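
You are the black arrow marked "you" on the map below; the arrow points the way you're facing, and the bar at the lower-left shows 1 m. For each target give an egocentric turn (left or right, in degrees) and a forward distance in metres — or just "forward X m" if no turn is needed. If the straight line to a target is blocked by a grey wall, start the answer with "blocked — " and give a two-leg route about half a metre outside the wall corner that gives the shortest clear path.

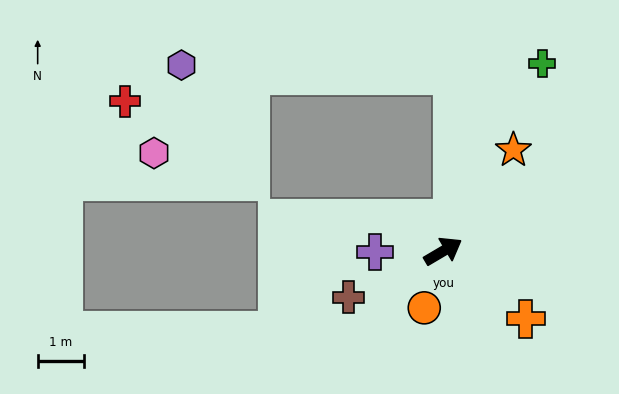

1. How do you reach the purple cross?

turn left 150°, forward 1.5 m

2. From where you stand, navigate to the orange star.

turn left 25°, forward 2.6 m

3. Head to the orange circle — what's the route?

turn right 139°, forward 1.3 m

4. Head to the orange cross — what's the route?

turn right 70°, forward 2.3 m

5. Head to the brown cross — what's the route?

turn left 175°, forward 2.2 m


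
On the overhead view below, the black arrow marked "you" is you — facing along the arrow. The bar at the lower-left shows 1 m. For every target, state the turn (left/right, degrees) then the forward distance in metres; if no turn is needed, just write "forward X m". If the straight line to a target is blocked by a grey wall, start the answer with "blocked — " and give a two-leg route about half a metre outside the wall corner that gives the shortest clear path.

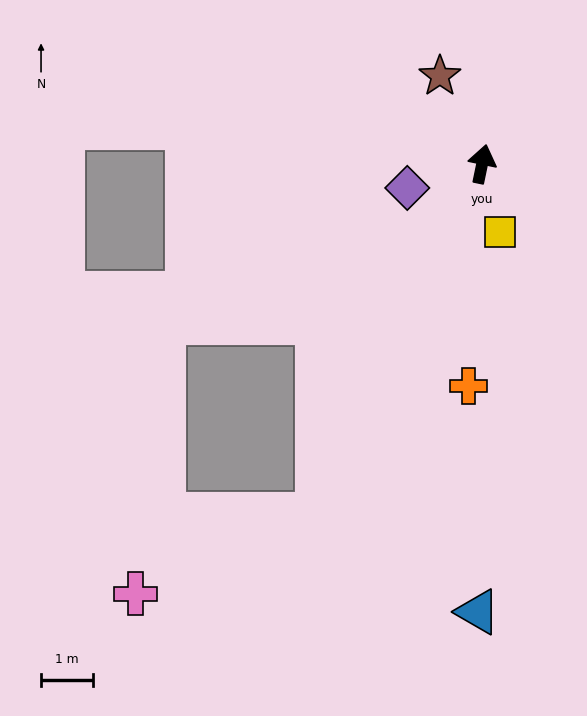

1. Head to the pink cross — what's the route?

blocked — turn left 166°, forward 7.4 m, then turn right 40°, forward 3.8 m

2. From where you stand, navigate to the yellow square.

turn right 154°, forward 1.4 m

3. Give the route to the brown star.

turn left 37°, forward 1.9 m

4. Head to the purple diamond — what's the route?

turn left 120°, forward 1.5 m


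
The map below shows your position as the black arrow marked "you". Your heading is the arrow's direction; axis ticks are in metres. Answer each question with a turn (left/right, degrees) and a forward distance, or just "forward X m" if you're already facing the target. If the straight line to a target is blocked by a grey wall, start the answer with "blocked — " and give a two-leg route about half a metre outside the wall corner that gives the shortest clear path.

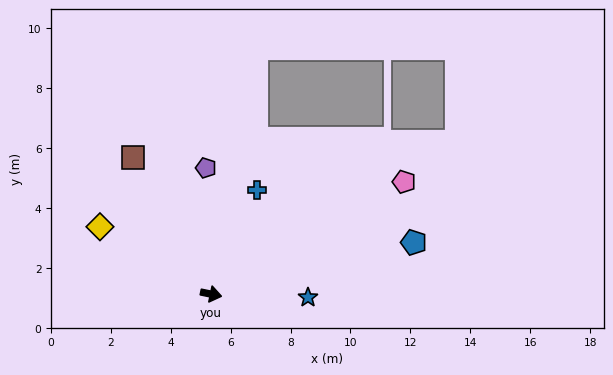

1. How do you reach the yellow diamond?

turn left 160°, forward 4.3 m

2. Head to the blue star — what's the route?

turn left 10°, forward 3.2 m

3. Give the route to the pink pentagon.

turn left 42°, forward 7.5 m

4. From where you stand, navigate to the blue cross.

turn left 78°, forward 3.8 m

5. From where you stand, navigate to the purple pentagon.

turn left 104°, forward 4.2 m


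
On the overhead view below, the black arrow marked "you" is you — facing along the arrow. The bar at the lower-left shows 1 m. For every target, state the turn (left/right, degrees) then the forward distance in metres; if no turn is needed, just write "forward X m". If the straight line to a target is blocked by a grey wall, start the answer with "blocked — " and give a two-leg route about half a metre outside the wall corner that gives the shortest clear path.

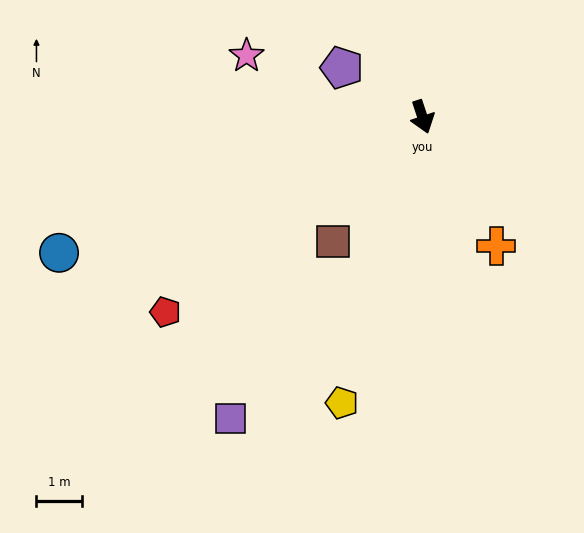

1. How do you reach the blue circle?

turn right 88°, forward 8.6 m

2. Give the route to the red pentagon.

turn right 71°, forward 7.1 m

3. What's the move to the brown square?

turn right 54°, forward 3.4 m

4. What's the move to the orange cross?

turn left 11°, forward 3.3 m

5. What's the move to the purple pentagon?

turn right 140°, forward 2.1 m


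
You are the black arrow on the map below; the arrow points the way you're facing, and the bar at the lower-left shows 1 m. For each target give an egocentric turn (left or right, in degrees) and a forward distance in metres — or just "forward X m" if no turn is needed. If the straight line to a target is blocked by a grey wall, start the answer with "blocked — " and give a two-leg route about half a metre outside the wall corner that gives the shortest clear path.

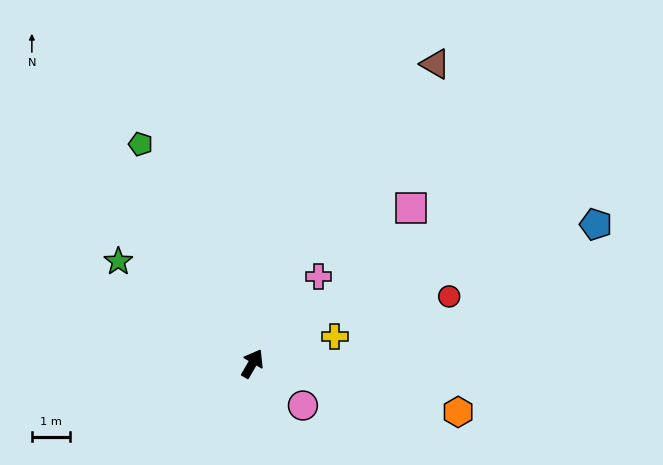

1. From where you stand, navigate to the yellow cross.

turn right 42°, forward 2.3 m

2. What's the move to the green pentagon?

turn left 57°, forward 6.5 m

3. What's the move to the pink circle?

turn right 99°, forward 1.7 m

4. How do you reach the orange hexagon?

turn right 73°, forward 5.6 m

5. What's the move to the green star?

turn left 83°, forward 4.4 m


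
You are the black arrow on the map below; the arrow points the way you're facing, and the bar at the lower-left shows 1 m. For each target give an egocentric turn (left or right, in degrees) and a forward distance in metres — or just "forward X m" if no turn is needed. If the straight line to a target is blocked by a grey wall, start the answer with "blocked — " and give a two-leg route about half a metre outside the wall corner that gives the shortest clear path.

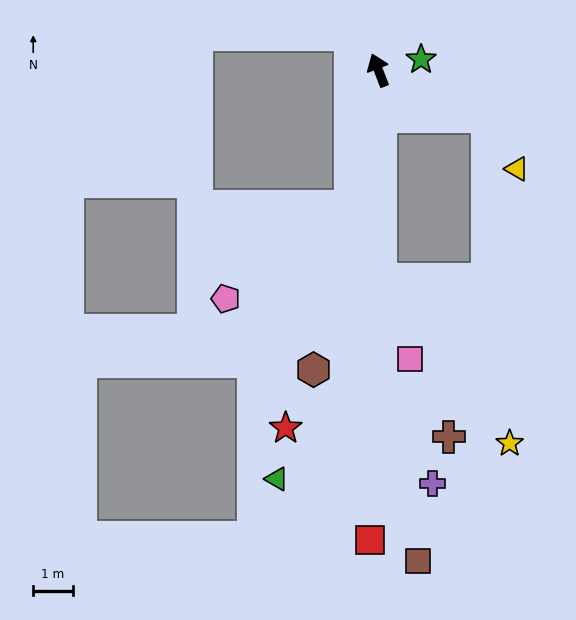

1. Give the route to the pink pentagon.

blocked — turn left 147°, forward 3.5 m, then turn right 42°, forward 3.9 m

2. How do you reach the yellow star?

blocked — turn left 160°, forward 5.3 m, then turn left 37°, forward 5.3 m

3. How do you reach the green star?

turn right 97°, forward 1.1 m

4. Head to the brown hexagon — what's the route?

turn left 147°, forward 7.8 m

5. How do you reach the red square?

turn left 158°, forward 11.9 m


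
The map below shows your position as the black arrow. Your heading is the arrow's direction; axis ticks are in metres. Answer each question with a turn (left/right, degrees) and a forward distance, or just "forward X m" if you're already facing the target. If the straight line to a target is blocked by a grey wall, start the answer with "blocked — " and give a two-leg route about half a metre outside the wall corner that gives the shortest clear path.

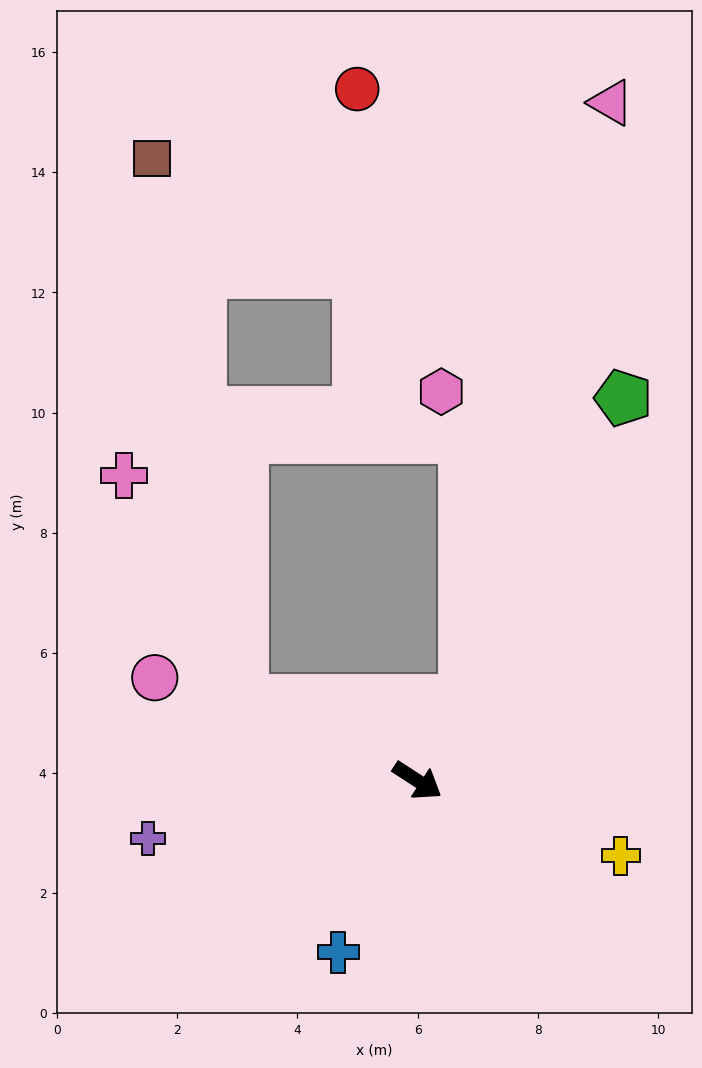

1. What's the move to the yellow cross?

turn left 13°, forward 3.6 m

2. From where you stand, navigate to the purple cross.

turn right 135°, forward 4.6 m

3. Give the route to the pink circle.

turn right 168°, forward 4.7 m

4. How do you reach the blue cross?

turn right 82°, forward 3.1 m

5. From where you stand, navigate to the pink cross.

blocked — turn right 172°, forward 3.2 m, then turn right 37°, forward 4.2 m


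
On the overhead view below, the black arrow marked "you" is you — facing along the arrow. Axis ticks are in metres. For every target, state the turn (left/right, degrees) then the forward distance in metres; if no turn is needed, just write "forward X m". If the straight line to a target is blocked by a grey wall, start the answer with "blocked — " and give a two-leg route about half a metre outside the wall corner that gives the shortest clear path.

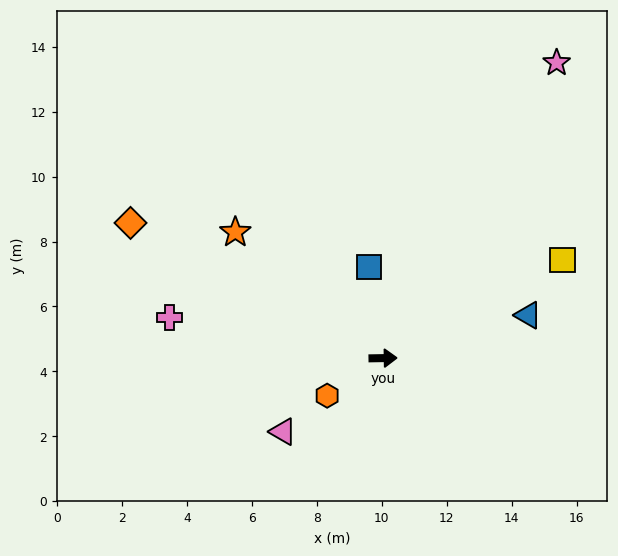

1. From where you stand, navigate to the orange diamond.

turn left 151°, forward 8.8 m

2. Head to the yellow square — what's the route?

turn left 28°, forward 6.3 m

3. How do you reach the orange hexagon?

turn right 147°, forward 2.1 m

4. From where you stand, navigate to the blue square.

turn left 98°, forward 2.8 m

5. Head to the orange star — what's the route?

turn left 139°, forward 6.0 m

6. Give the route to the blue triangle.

turn left 16°, forward 4.7 m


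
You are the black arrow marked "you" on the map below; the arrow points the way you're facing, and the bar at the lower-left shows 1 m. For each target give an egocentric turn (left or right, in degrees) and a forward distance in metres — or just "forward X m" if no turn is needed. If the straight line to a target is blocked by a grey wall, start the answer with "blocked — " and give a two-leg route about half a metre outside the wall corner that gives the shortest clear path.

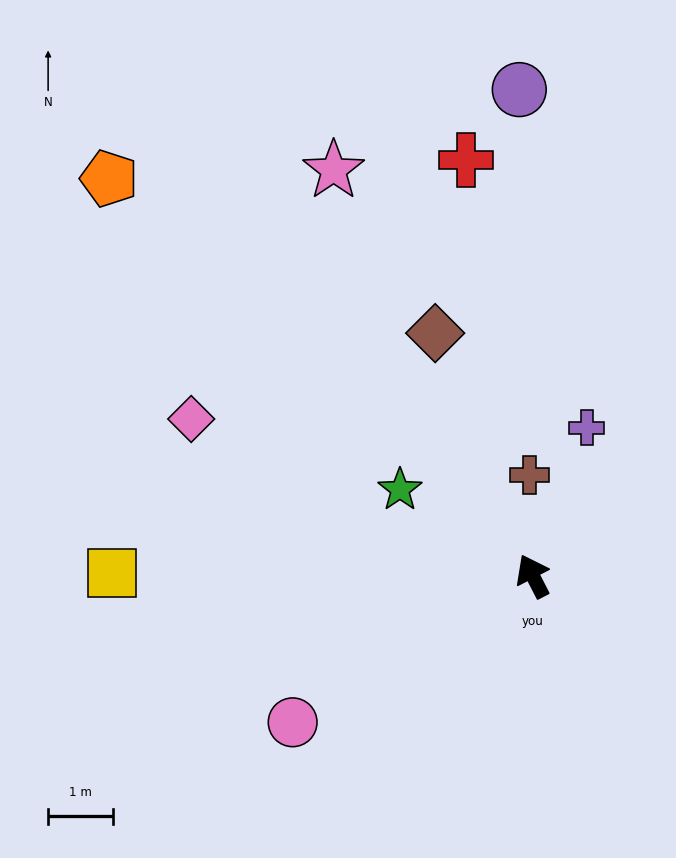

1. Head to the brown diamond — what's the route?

turn right 5°, forward 4.1 m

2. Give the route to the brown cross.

turn right 25°, forward 1.6 m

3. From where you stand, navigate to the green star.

turn left 30°, forward 2.5 m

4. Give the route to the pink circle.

turn left 94°, forward 4.4 m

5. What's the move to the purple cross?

turn right 47°, forward 2.4 m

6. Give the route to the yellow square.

turn left 62°, forward 6.5 m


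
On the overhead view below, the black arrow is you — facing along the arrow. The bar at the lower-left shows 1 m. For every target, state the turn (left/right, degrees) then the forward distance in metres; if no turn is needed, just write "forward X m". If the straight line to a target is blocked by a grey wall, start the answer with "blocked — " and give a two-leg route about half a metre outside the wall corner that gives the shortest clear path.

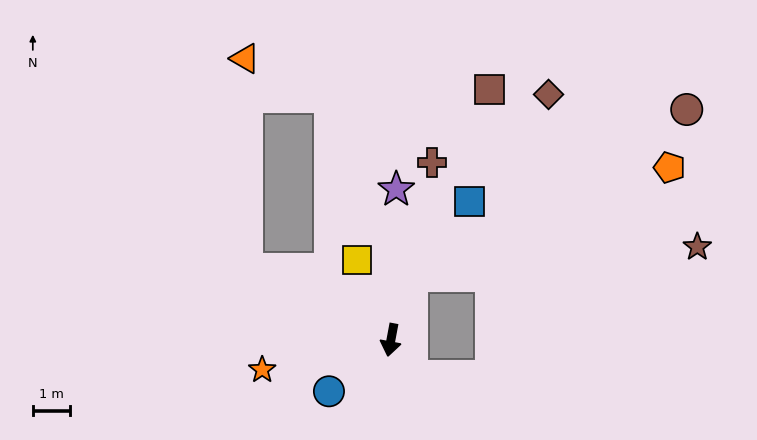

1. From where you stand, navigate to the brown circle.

blocked — turn left 173°, forward 1.8 m, then turn right 41°, forward 8.6 m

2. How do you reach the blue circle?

turn right 40°, forward 2.1 m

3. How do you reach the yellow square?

turn right 147°, forward 2.3 m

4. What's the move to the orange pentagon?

blocked — turn left 173°, forward 1.8 m, then turn right 50°, forward 7.4 m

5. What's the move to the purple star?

turn right 171°, forward 4.0 m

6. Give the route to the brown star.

blocked — turn left 173°, forward 1.8 m, then turn right 67°, forward 7.6 m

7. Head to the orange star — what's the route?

turn right 66°, forward 3.5 m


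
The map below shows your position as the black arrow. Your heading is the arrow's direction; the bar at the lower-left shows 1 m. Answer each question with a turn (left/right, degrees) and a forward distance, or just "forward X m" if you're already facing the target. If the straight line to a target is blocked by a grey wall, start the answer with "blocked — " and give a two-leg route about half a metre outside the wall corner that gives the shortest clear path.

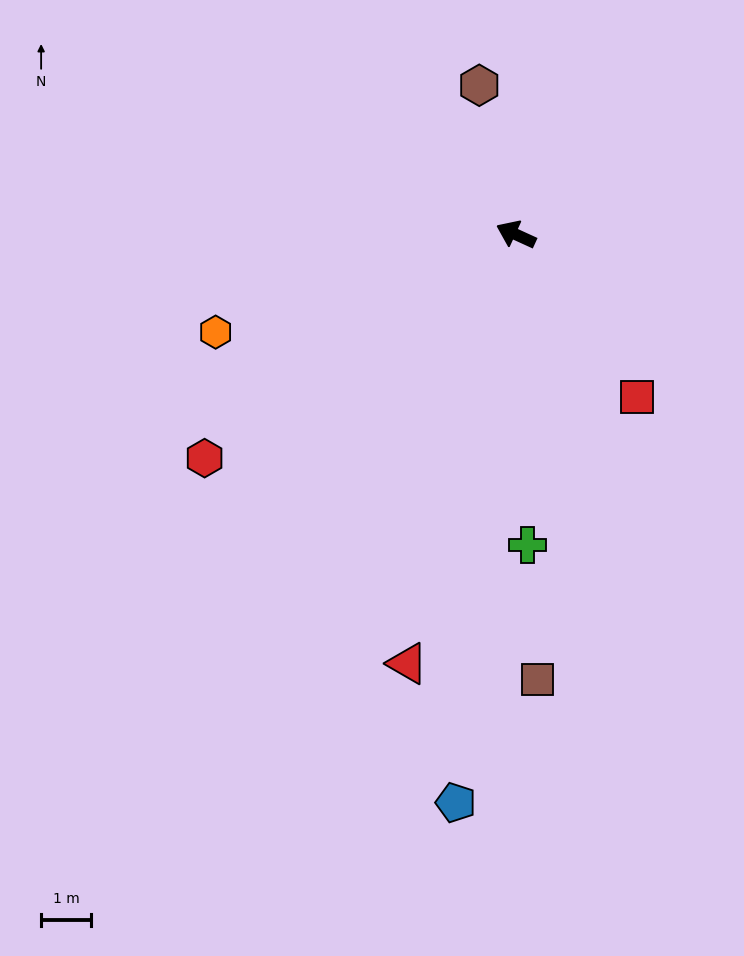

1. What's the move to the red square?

turn left 151°, forward 4.0 m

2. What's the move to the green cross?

turn left 117°, forward 6.2 m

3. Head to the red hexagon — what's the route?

turn left 60°, forward 7.7 m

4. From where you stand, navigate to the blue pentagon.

turn left 109°, forward 11.4 m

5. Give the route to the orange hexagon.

turn left 43°, forward 6.3 m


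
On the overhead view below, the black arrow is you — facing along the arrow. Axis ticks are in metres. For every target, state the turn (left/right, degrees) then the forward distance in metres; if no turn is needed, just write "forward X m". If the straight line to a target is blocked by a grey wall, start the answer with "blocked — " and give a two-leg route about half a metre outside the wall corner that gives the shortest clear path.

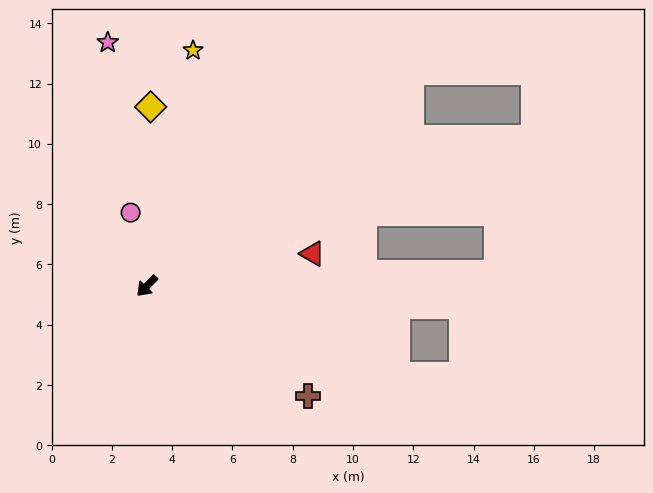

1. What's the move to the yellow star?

turn right 147°, forward 8.0 m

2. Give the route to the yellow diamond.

turn right 137°, forward 5.9 m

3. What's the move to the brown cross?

turn left 100°, forward 6.5 m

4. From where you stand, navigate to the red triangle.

turn left 145°, forward 5.6 m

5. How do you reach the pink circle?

turn right 123°, forward 2.5 m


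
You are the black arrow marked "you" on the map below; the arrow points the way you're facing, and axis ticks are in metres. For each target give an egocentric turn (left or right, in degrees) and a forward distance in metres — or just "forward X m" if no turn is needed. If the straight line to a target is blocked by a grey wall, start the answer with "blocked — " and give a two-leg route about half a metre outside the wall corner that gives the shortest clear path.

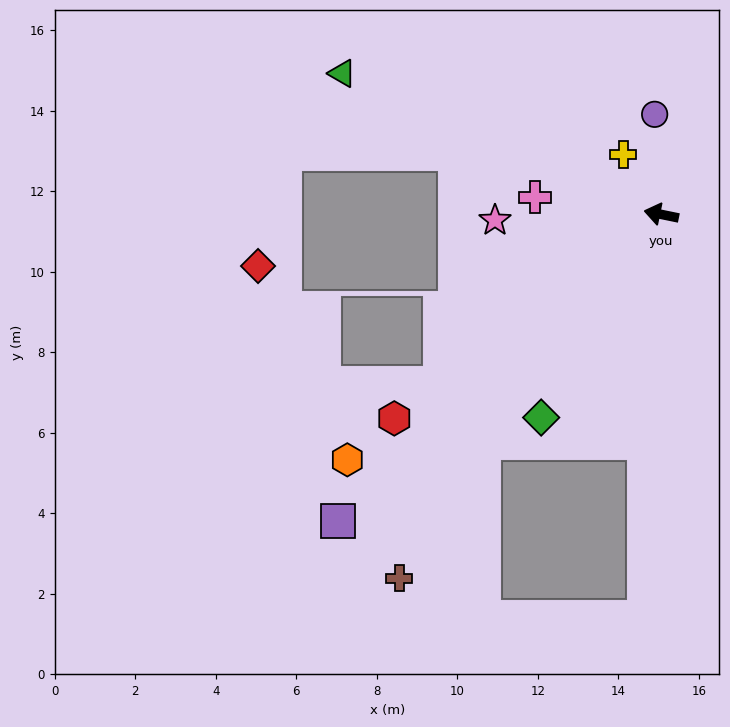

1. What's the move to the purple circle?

turn right 75°, forward 2.5 m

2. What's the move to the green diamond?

turn left 71°, forward 5.9 m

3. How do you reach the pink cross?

turn left 4°, forward 3.2 m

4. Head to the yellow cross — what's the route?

turn right 46°, forward 1.8 m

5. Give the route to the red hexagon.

turn left 49°, forward 8.3 m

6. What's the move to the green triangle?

turn right 12°, forward 8.7 m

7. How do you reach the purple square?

turn left 55°, forward 11.1 m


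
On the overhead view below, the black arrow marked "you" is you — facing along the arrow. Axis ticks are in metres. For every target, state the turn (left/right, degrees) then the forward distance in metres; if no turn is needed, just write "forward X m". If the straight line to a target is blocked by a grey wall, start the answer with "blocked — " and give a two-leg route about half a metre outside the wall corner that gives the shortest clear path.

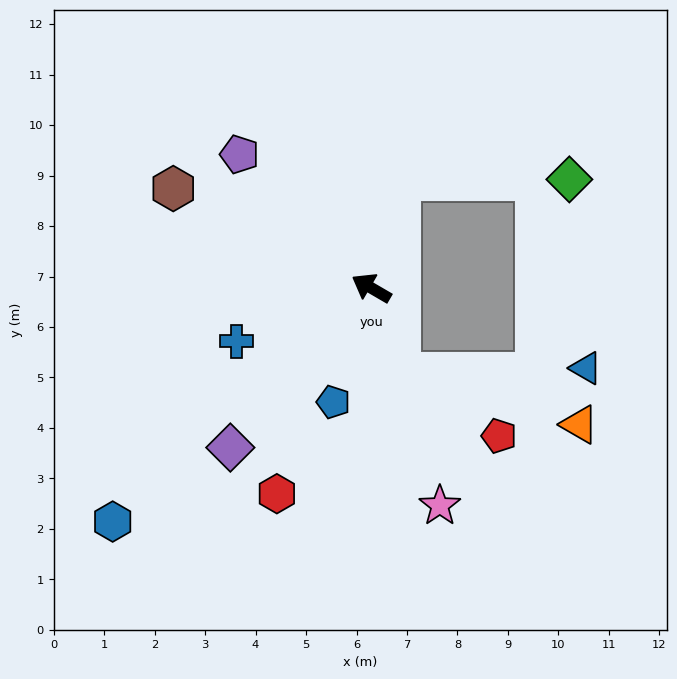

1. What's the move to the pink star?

turn left 138°, forward 4.5 m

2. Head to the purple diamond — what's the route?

turn left 79°, forward 4.2 m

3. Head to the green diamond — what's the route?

blocked — turn right 74°, forward 2.2 m, then turn right 76°, forward 3.4 m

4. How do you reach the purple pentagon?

turn right 15°, forward 3.7 m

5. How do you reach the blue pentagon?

turn left 102°, forward 2.4 m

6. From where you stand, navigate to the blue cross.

turn left 52°, forward 2.9 m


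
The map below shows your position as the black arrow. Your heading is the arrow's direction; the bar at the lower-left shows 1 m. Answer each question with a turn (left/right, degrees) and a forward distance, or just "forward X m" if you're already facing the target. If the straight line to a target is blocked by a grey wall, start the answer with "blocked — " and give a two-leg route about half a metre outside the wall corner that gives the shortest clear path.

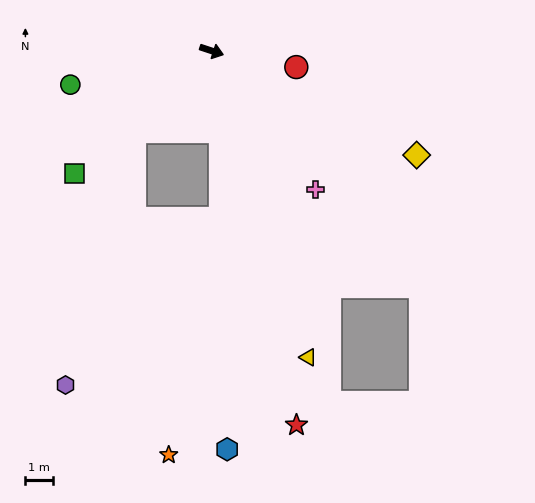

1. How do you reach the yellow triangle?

turn right 54°, forward 11.8 m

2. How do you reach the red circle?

turn left 7°, forward 3.2 m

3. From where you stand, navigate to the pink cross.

turn right 35°, forward 6.4 m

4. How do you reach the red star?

turn right 59°, forward 14.1 m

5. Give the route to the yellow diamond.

turn right 9°, forward 8.5 m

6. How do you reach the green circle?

turn right 148°, forward 5.4 m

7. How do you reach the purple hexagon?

blocked — turn right 115°, forward 4.1 m, then turn left 28°, forward 9.7 m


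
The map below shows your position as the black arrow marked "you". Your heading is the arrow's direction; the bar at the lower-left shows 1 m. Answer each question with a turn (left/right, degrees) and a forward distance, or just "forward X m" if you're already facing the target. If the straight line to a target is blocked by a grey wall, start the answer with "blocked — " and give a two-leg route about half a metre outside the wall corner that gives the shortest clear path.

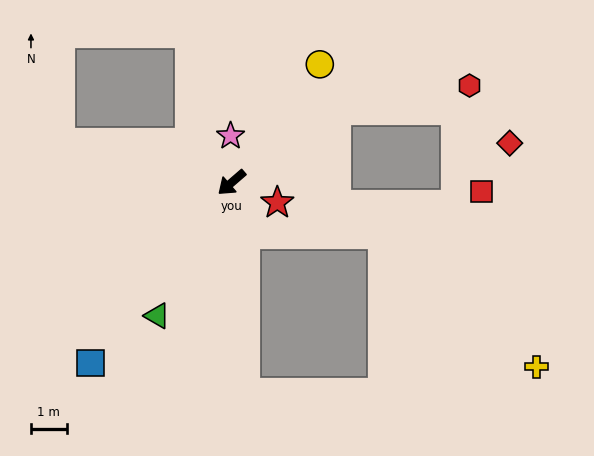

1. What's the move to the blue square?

turn left 11°, forward 6.4 m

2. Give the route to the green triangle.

turn left 20°, forward 4.3 m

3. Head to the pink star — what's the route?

turn right 130°, forward 1.3 m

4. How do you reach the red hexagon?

blocked — turn left 174°, forward 3.6 m, then turn right 25°, forward 3.8 m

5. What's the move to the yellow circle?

turn right 168°, forward 4.1 m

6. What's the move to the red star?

turn left 115°, forward 1.4 m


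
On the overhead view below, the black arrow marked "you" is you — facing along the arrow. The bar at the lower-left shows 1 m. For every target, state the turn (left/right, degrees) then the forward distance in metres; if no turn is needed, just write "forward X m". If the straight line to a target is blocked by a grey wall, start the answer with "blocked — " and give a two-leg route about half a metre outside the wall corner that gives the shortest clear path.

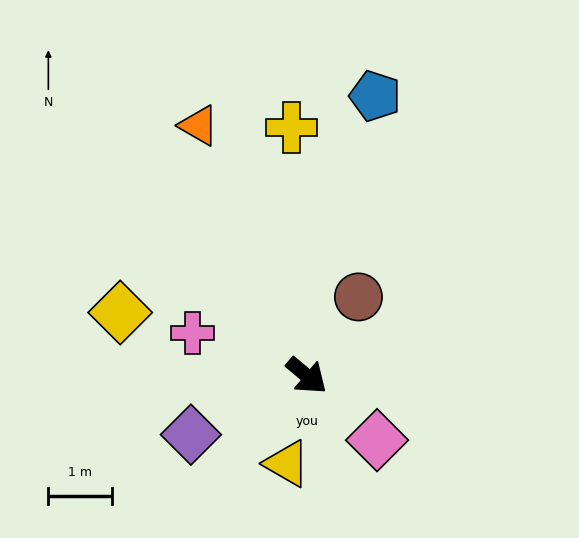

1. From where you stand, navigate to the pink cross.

turn right 161°, forward 1.9 m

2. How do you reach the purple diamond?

turn right 113°, forward 2.0 m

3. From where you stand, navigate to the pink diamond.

turn right 2°, forward 1.5 m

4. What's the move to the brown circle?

turn left 97°, forward 1.5 m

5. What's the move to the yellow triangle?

turn right 63°, forward 1.4 m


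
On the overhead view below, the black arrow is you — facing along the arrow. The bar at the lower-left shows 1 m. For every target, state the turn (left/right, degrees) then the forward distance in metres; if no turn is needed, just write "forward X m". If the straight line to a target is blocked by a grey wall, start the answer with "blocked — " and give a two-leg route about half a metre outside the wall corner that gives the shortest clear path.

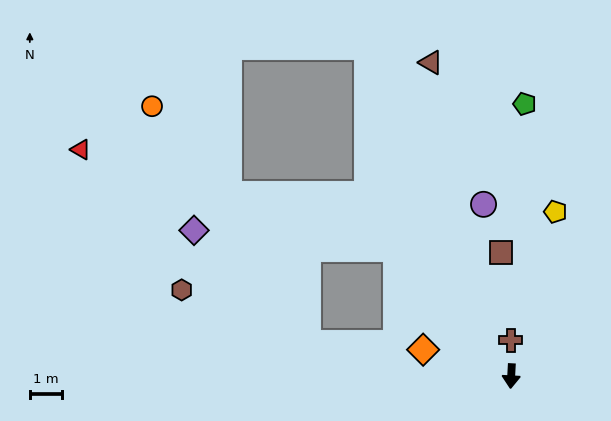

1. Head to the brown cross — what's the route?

turn right 176°, forward 1.1 m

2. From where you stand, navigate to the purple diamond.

blocked — turn right 135°, forward 5.4 m, then turn left 43°, forward 6.3 m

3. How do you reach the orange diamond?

turn right 104°, forward 2.9 m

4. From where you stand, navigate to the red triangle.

blocked — turn right 135°, forward 5.4 m, then turn left 31°, forward 10.3 m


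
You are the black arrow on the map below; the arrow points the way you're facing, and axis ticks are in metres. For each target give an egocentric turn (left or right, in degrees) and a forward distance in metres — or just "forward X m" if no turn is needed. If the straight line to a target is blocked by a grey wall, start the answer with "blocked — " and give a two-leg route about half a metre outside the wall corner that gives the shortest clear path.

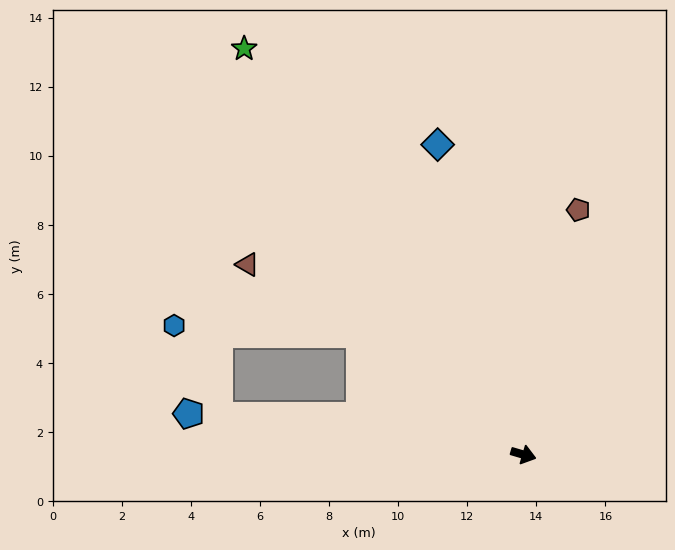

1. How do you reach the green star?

turn left 141°, forward 14.3 m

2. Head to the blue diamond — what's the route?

turn left 122°, forward 9.3 m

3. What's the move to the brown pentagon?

turn left 94°, forward 7.3 m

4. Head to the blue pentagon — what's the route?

turn right 171°, forward 9.8 m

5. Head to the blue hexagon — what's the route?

blocked — turn left 160°, forward 5.9 m, then turn left 34°, forward 5.4 m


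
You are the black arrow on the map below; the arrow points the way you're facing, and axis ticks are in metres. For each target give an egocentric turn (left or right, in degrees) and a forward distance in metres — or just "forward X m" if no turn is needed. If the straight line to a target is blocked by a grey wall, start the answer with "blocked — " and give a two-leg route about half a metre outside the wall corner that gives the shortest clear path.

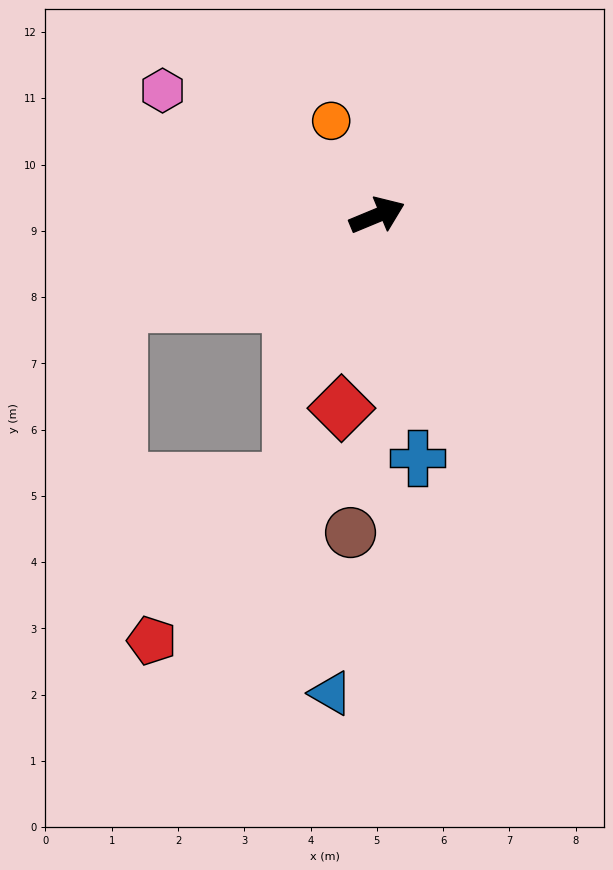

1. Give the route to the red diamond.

turn right 123°, forward 3.0 m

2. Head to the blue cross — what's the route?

turn right 103°, forward 3.7 m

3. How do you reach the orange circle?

turn left 93°, forward 1.6 m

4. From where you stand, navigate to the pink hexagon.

turn left 127°, forward 3.7 m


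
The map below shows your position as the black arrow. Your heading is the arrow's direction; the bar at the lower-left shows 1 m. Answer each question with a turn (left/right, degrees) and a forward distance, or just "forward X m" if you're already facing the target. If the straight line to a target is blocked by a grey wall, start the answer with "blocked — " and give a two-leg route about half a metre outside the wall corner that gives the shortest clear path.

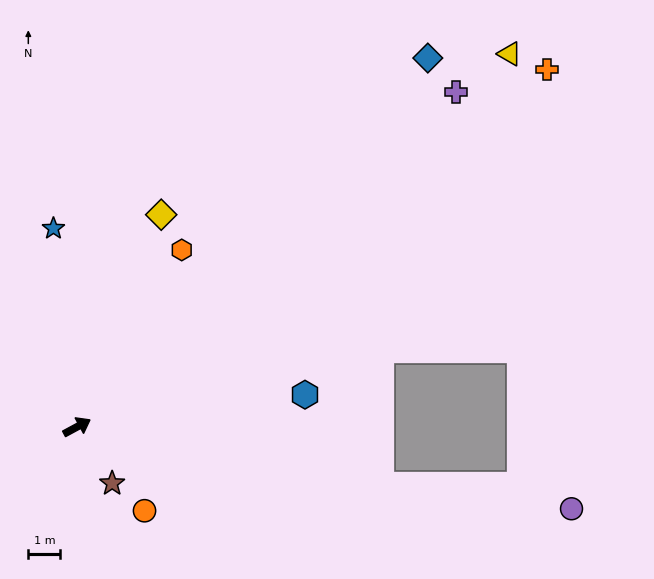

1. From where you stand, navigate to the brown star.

turn right 86°, forward 2.1 m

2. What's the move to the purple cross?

turn left 13°, forward 15.7 m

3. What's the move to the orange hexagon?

turn left 31°, forward 6.4 m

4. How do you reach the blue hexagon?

turn right 20°, forward 7.2 m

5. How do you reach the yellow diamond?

turn left 40°, forward 7.1 m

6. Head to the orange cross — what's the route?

turn left 9°, forward 18.4 m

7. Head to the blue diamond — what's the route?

turn left 18°, forward 15.8 m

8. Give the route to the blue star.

turn left 68°, forward 6.2 m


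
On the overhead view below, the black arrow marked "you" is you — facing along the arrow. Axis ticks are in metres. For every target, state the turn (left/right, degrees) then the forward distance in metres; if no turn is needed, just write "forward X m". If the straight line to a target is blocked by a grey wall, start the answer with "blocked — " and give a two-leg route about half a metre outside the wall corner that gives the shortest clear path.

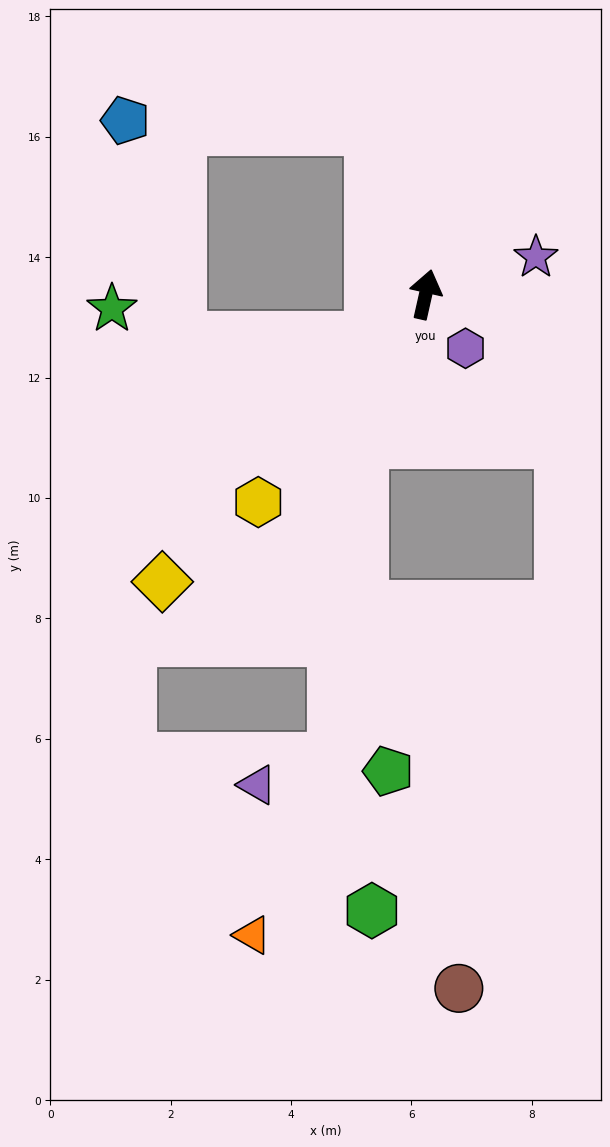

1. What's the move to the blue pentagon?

blocked — turn left 31°, forward 2.9 m, then turn left 69°, forward 4.1 m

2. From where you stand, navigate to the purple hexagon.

turn right 131°, forward 1.1 m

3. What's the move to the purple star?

turn right 59°, forward 1.9 m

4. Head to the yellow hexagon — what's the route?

turn left 154°, forward 4.4 m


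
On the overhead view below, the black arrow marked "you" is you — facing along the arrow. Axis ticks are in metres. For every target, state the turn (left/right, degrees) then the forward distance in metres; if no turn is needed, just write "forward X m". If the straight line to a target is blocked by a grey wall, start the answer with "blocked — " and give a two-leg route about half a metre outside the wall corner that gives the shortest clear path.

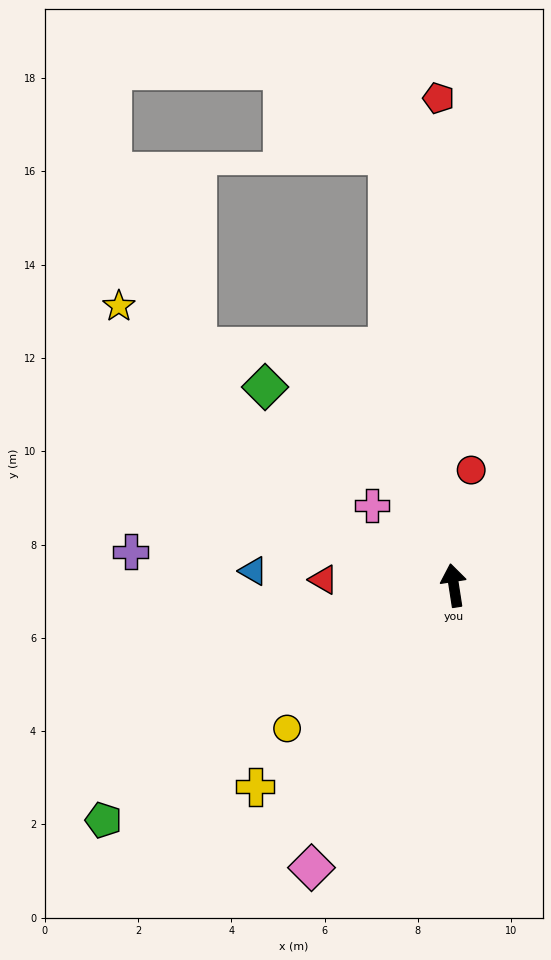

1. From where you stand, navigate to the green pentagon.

turn left 115°, forward 9.0 m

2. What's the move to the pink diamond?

turn left 144°, forward 6.8 m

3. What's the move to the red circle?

turn right 17°, forward 2.5 m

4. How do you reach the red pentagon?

turn right 7°, forward 10.4 m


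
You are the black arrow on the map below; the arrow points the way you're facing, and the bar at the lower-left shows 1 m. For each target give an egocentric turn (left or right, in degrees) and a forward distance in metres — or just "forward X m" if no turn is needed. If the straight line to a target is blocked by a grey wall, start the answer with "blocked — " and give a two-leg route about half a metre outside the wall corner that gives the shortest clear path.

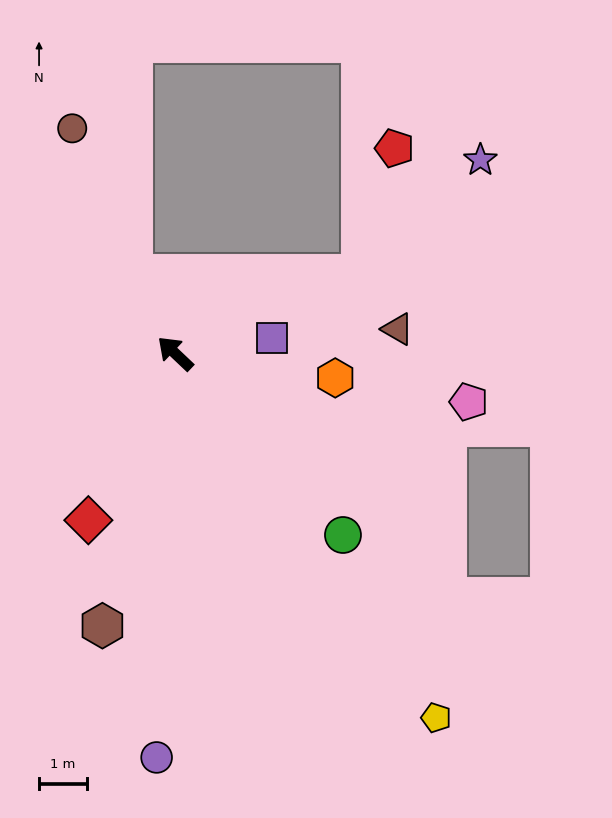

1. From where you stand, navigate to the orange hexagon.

turn right 145°, forward 3.4 m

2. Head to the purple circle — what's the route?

turn left 131°, forward 8.5 m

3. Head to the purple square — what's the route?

turn right 128°, forward 2.1 m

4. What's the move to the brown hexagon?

turn left 118°, forward 5.9 m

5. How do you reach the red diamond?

turn left 106°, forward 4.0 m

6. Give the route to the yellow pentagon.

turn left 169°, forward 9.4 m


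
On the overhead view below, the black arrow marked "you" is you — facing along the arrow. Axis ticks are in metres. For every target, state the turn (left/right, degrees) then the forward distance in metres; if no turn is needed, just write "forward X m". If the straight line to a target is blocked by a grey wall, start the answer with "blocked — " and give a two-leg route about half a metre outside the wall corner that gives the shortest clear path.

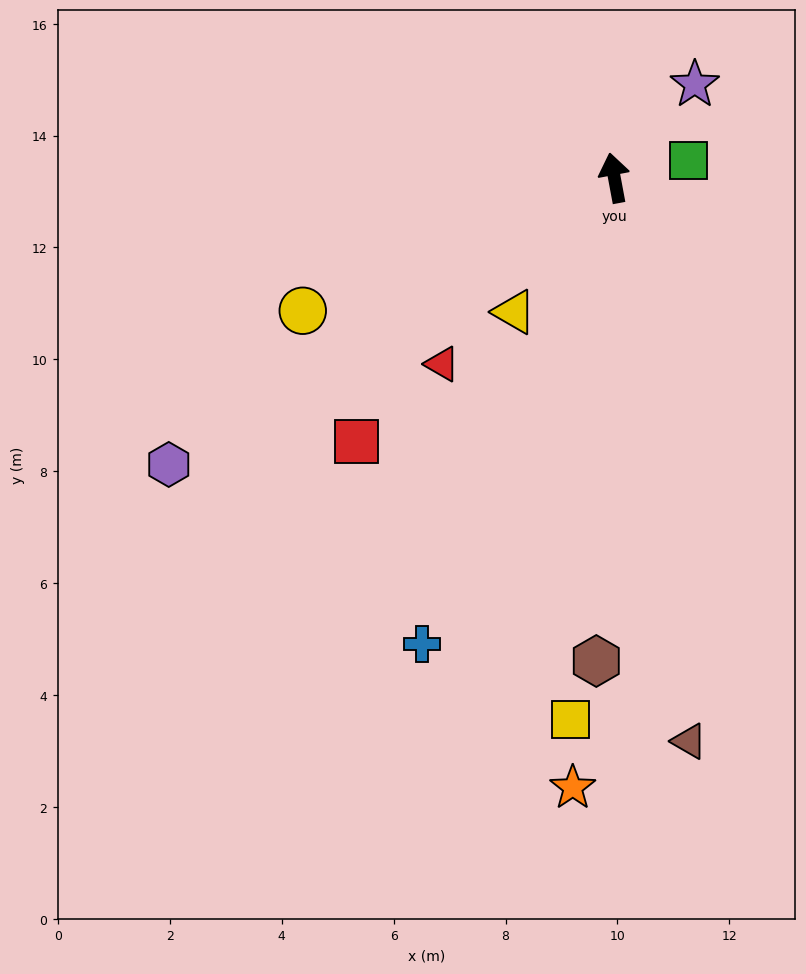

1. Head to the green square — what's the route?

turn right 87°, forward 1.4 m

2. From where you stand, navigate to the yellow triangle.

turn left 133°, forward 3.0 m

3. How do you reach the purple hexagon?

turn left 112°, forward 9.5 m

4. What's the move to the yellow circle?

turn left 103°, forward 6.1 m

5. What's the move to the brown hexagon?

turn left 167°, forward 8.6 m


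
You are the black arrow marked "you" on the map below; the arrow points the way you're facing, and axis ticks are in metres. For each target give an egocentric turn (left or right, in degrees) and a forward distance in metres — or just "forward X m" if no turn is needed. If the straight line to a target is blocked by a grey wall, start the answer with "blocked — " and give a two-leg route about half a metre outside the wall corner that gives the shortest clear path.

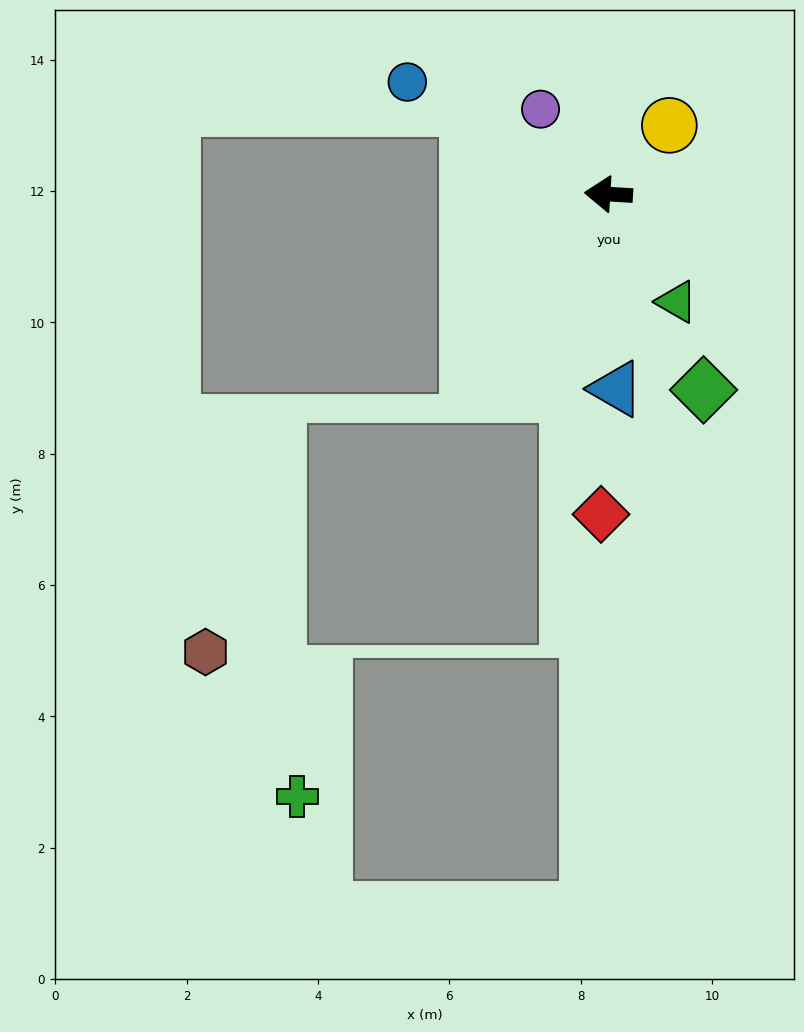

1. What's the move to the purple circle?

turn right 48°, forward 1.7 m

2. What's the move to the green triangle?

turn left 126°, forward 1.9 m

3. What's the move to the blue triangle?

turn left 96°, forward 3.0 m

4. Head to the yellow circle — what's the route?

turn right 128°, forward 1.4 m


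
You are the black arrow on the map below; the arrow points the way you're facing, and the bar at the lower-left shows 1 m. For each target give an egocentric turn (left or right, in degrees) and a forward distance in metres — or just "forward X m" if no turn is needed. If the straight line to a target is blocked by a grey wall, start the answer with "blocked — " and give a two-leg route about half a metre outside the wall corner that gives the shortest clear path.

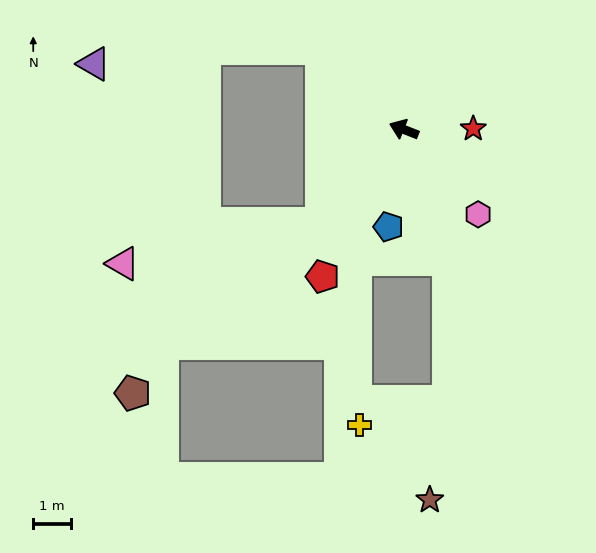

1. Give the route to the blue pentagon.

turn left 102°, forward 2.6 m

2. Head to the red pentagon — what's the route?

turn left 83°, forward 4.5 m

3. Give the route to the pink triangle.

blocked — turn left 70°, forward 3.3 m, then turn right 37°, forward 5.4 m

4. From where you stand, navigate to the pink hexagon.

turn left 153°, forward 3.0 m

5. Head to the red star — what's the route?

turn right 158°, forward 1.8 m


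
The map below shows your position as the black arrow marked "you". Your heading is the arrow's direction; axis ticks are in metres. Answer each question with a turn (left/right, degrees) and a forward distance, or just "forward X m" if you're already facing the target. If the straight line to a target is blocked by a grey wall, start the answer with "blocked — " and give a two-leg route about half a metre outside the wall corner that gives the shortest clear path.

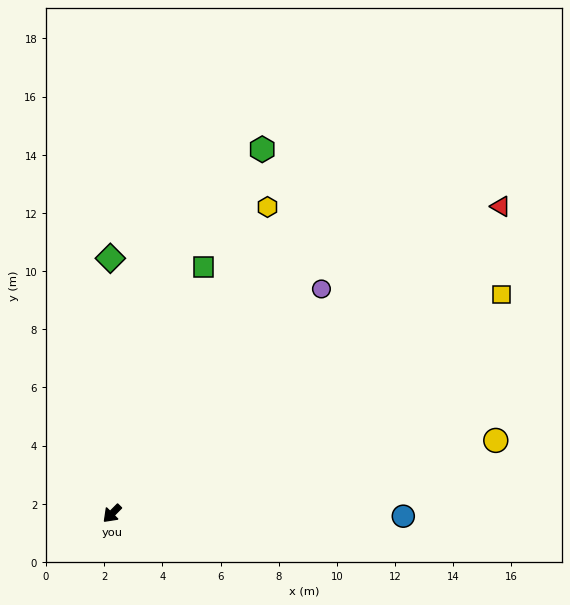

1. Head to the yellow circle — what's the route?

turn left 146°, forward 13.4 m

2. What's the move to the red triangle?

turn left 173°, forward 17.0 m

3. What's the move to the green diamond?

turn right 135°, forward 8.8 m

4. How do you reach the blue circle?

turn left 134°, forward 10.0 m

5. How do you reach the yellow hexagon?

turn right 162°, forward 11.8 m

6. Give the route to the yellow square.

turn left 164°, forward 15.4 m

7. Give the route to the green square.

turn right 156°, forward 9.0 m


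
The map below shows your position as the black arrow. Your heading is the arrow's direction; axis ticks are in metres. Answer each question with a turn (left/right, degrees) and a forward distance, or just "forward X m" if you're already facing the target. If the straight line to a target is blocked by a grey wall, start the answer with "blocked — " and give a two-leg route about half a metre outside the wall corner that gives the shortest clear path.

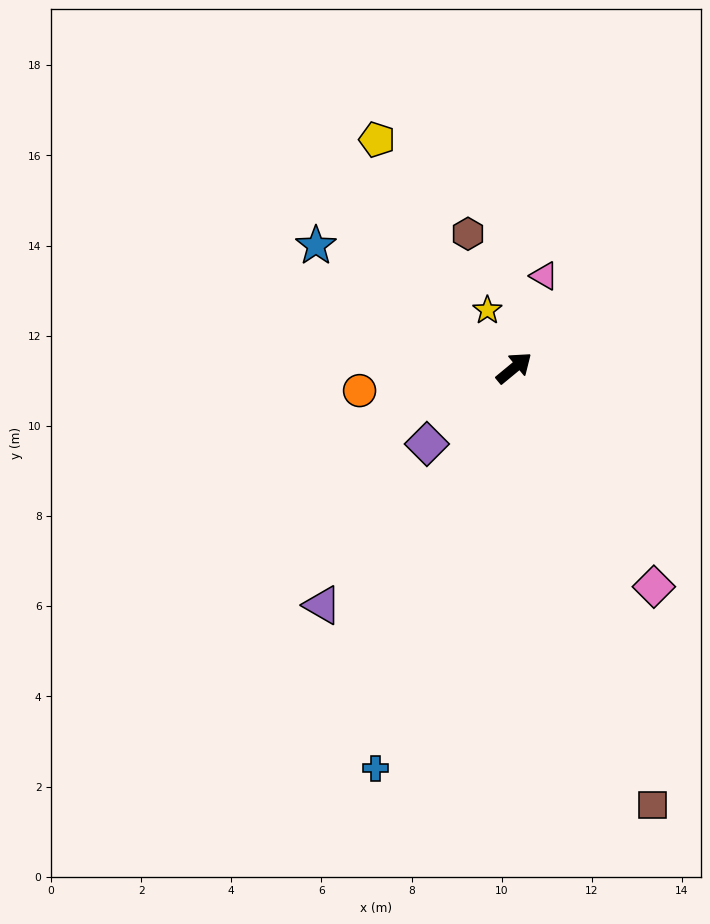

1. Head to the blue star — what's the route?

turn left 109°, forward 5.2 m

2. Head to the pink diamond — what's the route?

turn right 97°, forward 5.8 m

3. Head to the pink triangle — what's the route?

turn left 32°, forward 2.1 m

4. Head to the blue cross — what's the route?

turn right 149°, forward 9.4 m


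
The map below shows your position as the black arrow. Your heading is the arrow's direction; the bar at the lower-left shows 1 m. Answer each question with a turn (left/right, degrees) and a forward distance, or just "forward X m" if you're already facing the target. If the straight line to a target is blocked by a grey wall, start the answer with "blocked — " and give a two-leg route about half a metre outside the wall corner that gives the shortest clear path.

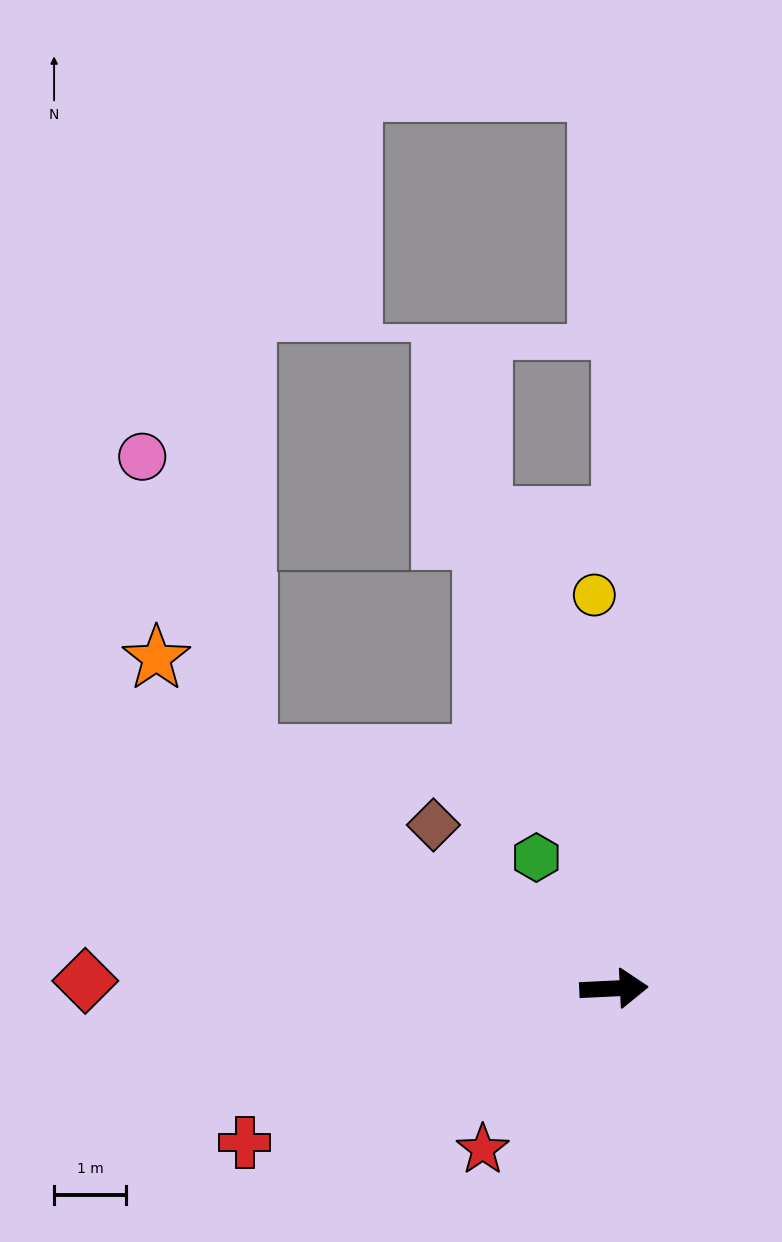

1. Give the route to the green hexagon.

turn left 118°, forward 2.1 m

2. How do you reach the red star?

turn right 132°, forward 2.9 m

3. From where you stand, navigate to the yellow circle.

turn left 90°, forward 5.5 m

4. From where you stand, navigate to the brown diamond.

turn left 135°, forward 3.4 m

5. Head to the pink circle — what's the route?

blocked — turn left 145°, forward 6.1 m, then turn right 39°, forward 4.4 m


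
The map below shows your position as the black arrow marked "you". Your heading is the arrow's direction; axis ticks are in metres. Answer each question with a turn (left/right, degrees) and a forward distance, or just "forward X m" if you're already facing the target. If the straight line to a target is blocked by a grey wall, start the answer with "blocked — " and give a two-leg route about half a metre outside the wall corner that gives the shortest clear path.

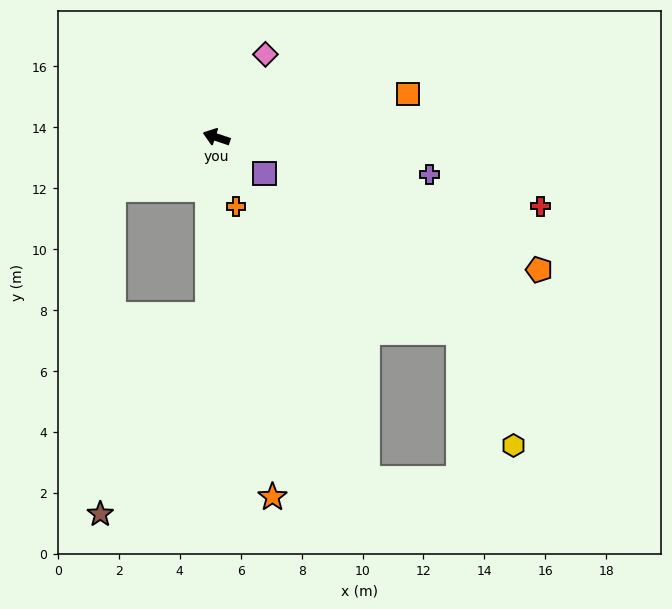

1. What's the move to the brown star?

blocked — turn left 106°, forward 5.8 m, then turn right 26°, forward 7.4 m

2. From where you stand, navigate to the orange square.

turn right 149°, forward 6.5 m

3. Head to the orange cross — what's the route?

turn left 124°, forward 2.4 m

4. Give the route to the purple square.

turn left 162°, forward 2.0 m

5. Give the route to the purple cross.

turn right 171°, forward 7.1 m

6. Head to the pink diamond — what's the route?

turn right 102°, forward 3.2 m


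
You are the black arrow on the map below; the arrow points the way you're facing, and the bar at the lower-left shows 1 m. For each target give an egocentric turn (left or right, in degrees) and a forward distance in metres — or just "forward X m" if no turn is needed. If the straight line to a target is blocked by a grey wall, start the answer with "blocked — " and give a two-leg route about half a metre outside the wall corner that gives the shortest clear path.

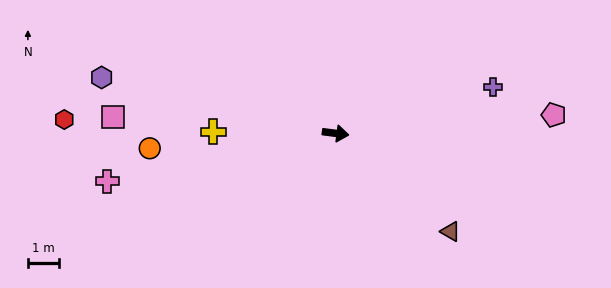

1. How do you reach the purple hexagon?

turn left 174°, forward 7.8 m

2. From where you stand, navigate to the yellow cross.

turn right 173°, forward 4.0 m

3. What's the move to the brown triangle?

turn right 33°, forward 4.9 m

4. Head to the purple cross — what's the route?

turn left 24°, forward 5.3 m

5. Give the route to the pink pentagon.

turn left 12°, forward 7.1 m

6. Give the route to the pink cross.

turn right 161°, forward 7.6 m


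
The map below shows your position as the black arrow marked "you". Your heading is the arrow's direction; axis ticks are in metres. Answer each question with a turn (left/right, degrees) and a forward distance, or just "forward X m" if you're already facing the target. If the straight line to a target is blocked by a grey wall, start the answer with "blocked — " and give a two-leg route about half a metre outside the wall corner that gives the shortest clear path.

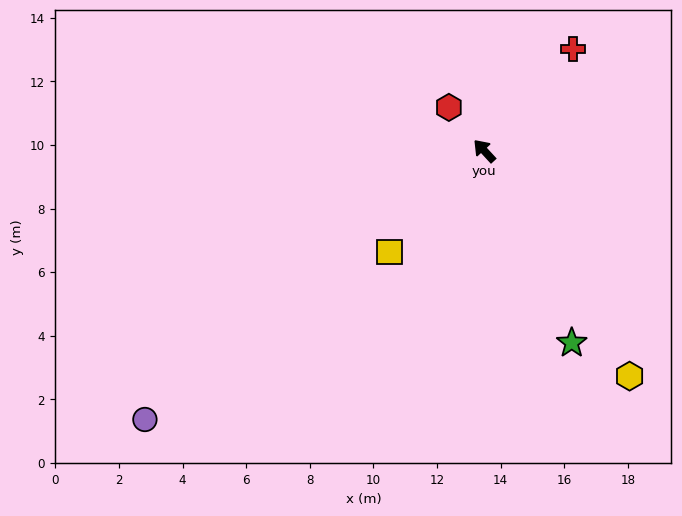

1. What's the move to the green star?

turn left 162°, forward 6.6 m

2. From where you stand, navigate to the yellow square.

turn left 94°, forward 4.4 m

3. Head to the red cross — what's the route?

turn right 84°, forward 4.3 m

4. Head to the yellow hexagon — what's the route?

turn left 170°, forward 8.4 m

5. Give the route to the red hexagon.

turn right 3°, forward 1.8 m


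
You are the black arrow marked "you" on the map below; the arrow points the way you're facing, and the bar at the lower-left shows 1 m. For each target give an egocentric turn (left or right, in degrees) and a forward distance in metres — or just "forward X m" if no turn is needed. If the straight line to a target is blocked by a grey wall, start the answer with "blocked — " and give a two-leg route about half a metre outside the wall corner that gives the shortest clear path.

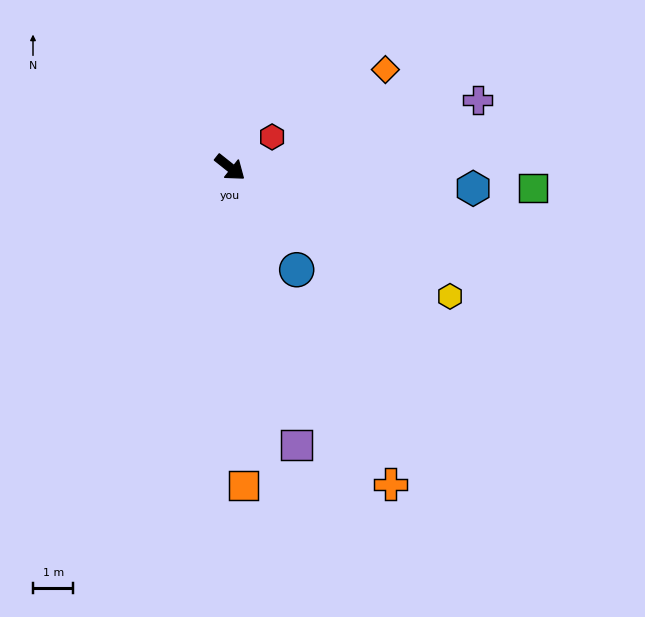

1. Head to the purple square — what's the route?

turn right 38°, forward 7.1 m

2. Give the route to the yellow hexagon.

turn left 8°, forward 6.3 m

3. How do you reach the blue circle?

turn right 18°, forward 3.0 m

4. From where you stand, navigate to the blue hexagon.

turn left 34°, forward 6.1 m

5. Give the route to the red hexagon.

turn left 74°, forward 1.3 m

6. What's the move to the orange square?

turn right 49°, forward 7.9 m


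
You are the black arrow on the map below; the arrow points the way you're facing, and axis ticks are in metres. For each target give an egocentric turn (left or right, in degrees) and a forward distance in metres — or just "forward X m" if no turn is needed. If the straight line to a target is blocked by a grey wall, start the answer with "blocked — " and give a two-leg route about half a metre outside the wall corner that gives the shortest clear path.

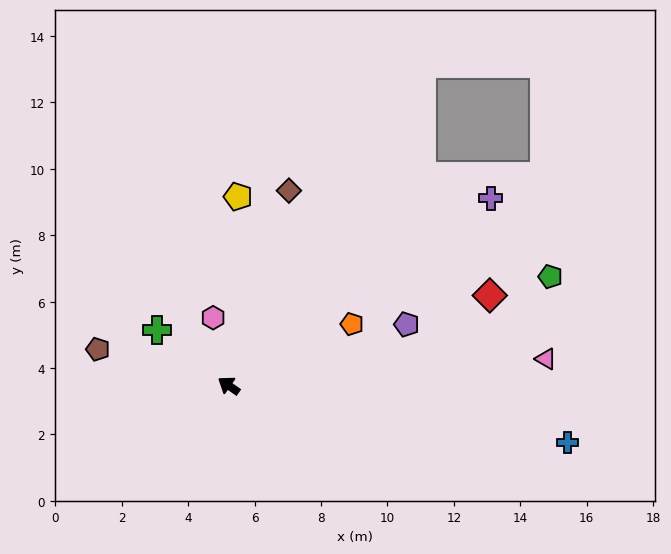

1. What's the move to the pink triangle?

turn right 140°, forward 9.6 m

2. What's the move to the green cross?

turn right 3°, forward 2.7 m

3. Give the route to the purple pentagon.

turn right 126°, forward 5.7 m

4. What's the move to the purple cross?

turn right 110°, forward 9.7 m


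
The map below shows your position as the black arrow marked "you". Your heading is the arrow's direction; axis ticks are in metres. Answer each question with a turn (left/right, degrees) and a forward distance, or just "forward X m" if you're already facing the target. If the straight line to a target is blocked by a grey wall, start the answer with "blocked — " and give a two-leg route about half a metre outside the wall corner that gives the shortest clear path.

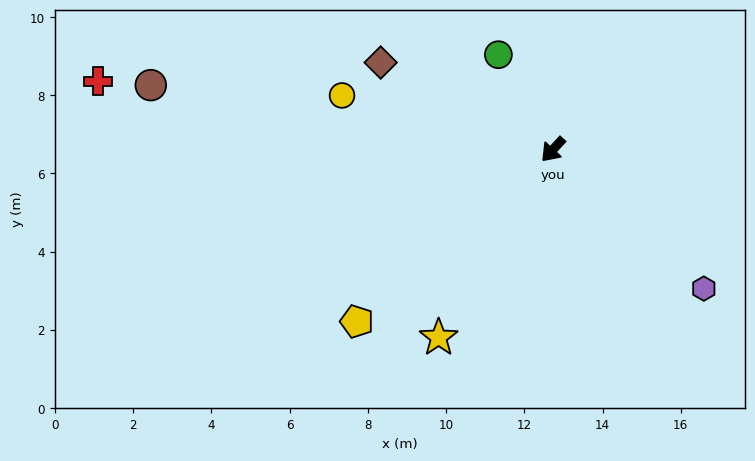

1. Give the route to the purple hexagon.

turn left 90°, forward 5.2 m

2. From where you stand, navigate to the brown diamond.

turn right 74°, forward 4.9 m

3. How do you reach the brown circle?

turn right 56°, forward 10.4 m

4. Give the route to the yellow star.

turn left 11°, forward 5.6 m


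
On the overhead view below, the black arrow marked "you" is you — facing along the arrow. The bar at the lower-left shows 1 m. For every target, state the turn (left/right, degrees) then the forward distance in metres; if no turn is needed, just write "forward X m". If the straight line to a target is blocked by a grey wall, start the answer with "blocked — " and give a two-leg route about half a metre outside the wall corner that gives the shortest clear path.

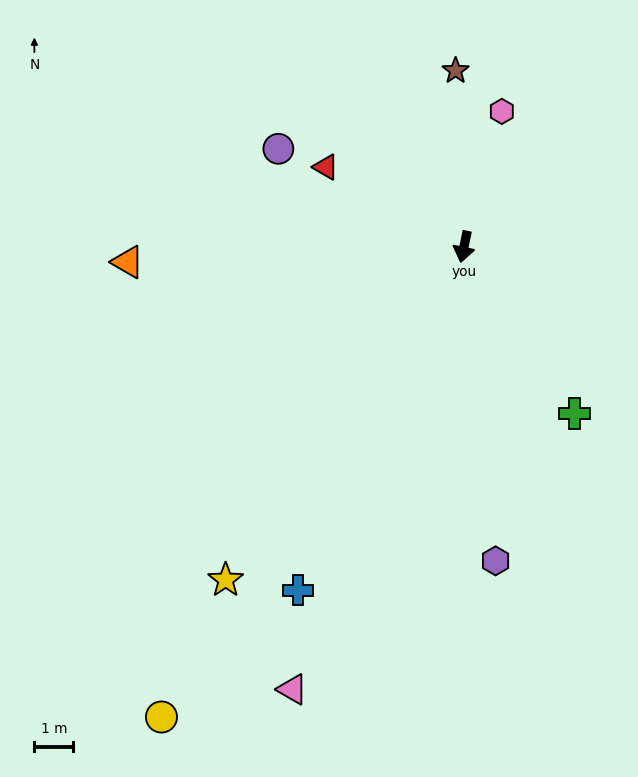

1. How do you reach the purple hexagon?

turn left 17°, forward 8.1 m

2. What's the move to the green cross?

turn left 45°, forward 5.1 m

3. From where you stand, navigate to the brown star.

turn right 166°, forward 4.5 m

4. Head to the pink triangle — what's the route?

turn right 10°, forward 12.2 m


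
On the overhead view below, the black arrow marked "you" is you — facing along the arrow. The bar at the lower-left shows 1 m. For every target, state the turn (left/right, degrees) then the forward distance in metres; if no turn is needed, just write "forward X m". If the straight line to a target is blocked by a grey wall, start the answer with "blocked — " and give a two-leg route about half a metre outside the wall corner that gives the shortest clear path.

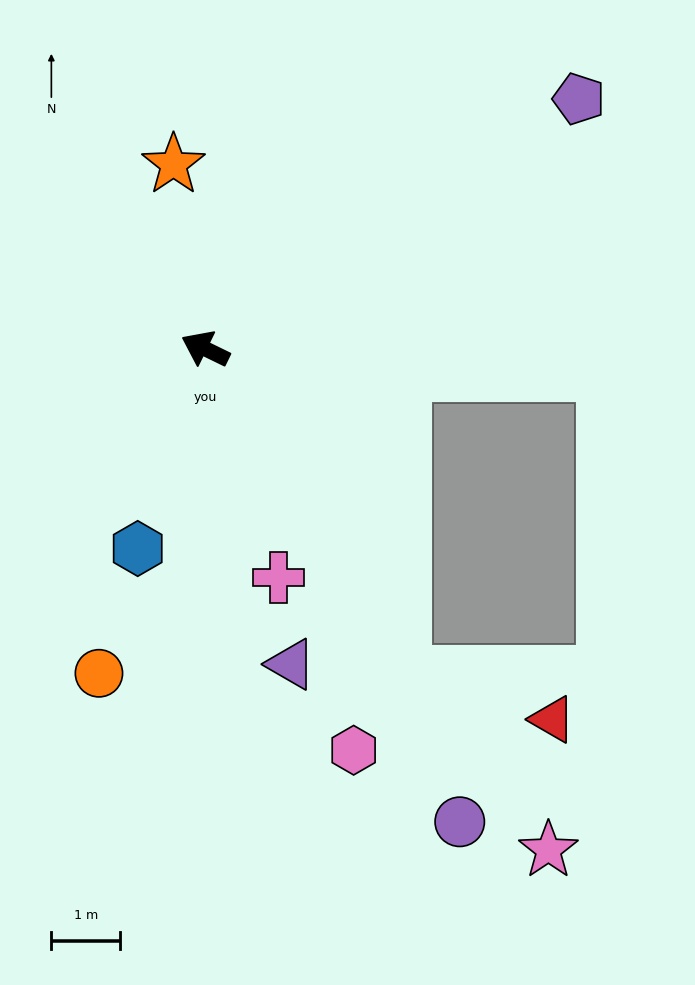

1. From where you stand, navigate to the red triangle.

blocked — turn left 147°, forward 5.5 m, then turn left 43°, forward 2.3 m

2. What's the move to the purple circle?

turn left 144°, forward 7.8 m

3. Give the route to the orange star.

turn right 54°, forward 2.7 m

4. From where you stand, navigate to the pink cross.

turn left 134°, forward 3.5 m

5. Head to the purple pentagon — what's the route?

turn right 120°, forward 6.5 m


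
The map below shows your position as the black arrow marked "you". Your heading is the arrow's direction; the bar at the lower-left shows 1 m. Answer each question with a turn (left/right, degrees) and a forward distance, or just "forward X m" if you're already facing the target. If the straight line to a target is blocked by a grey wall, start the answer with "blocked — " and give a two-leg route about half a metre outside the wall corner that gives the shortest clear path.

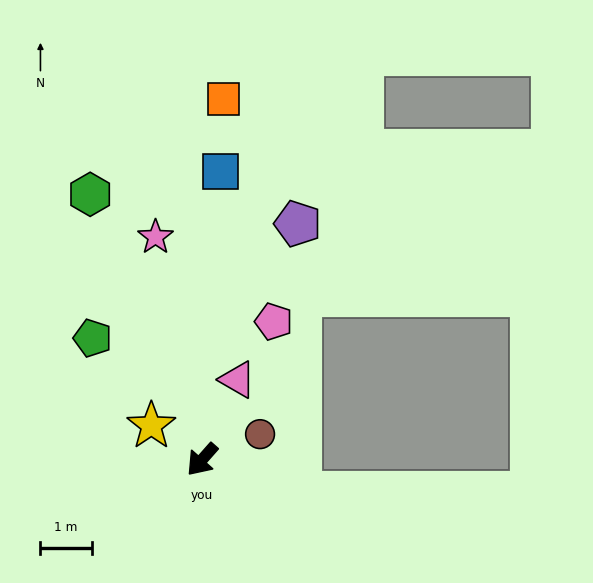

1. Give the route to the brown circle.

turn left 155°, forward 1.2 m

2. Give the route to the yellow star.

turn right 82°, forward 1.2 m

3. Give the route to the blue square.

turn right 142°, forward 5.6 m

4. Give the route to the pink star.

turn right 127°, forward 4.4 m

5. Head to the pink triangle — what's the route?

turn right 162°, forward 1.7 m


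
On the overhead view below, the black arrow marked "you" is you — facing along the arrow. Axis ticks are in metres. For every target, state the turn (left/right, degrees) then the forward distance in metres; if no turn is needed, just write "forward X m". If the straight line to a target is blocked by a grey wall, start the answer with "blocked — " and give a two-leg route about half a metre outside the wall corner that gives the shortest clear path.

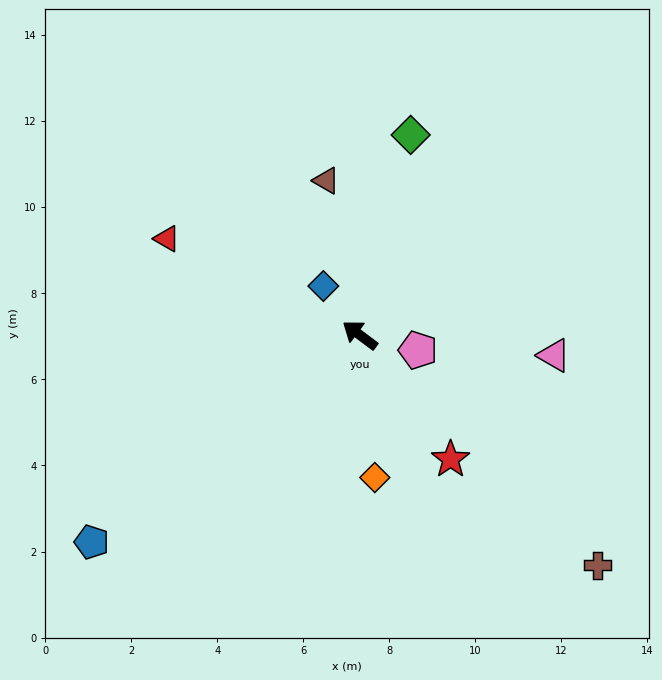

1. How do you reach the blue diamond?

turn right 17°, forward 1.4 m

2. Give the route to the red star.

turn left 163°, forward 3.6 m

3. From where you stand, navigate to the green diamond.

turn right 67°, forward 4.8 m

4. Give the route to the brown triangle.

turn right 41°, forward 3.7 m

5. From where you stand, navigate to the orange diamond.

turn left 133°, forward 3.3 m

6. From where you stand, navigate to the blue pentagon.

turn left 74°, forward 7.9 m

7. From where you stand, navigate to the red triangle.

turn left 10°, forward 5.0 m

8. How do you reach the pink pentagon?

turn right 158°, forward 1.4 m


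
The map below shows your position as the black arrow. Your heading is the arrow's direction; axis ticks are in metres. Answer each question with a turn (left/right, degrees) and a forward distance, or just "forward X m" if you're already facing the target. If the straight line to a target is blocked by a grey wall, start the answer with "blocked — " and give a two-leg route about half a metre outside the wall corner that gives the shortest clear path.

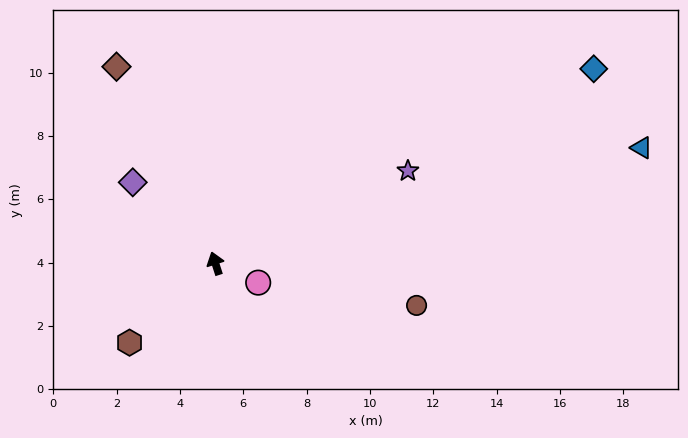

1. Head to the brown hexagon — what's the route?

turn left 115°, forward 3.7 m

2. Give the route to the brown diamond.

turn left 9°, forward 7.0 m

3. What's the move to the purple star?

turn right 82°, forward 6.7 m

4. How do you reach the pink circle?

turn right 132°, forward 1.5 m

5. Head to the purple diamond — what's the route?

turn left 28°, forward 3.7 m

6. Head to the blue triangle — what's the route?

turn right 93°, forward 13.9 m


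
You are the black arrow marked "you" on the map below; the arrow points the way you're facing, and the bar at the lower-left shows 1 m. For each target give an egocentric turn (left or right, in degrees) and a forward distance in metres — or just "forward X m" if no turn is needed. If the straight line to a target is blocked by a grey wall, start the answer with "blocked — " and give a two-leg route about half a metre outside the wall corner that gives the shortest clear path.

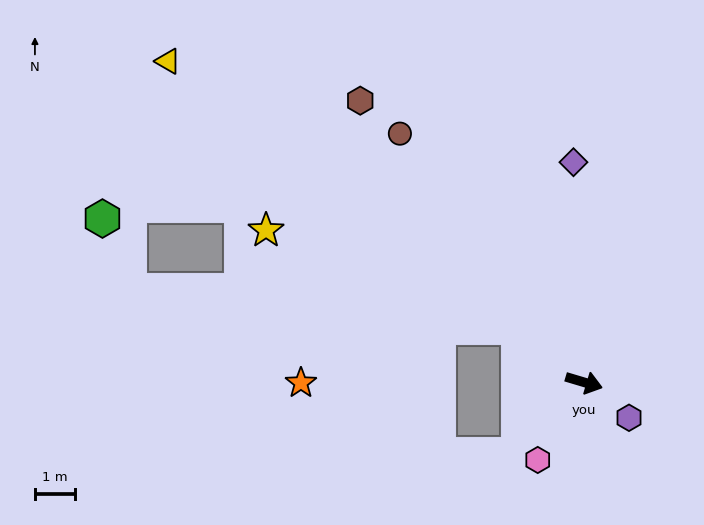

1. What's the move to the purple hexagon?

turn right 22°, forward 1.4 m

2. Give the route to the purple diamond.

turn left 109°, forward 5.4 m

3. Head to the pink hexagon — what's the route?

turn right 104°, forward 2.2 m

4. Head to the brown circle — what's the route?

turn left 143°, forward 7.6 m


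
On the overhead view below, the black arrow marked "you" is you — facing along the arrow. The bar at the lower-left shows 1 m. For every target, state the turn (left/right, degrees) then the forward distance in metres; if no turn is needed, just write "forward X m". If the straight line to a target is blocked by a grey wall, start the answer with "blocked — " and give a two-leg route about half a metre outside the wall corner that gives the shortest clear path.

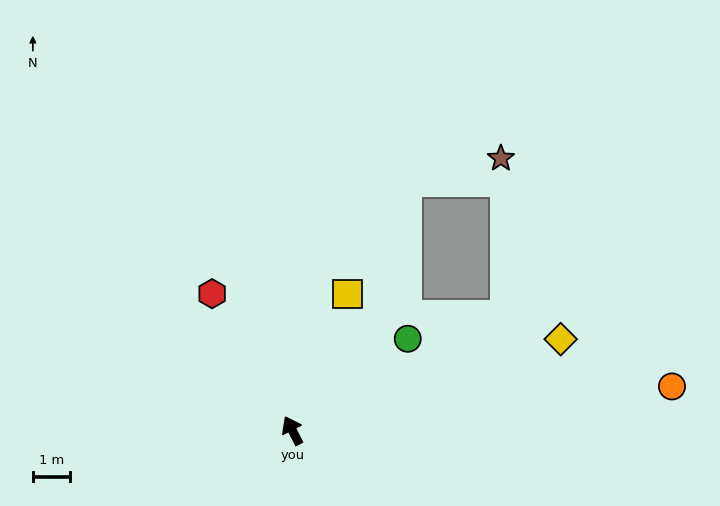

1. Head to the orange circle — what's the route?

turn right 110°, forward 10.2 m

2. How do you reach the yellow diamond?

turn right 98°, forward 7.6 m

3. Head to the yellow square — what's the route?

turn right 49°, forward 3.9 m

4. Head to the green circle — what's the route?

turn right 79°, forward 3.9 m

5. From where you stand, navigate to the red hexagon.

turn left 3°, forward 4.2 m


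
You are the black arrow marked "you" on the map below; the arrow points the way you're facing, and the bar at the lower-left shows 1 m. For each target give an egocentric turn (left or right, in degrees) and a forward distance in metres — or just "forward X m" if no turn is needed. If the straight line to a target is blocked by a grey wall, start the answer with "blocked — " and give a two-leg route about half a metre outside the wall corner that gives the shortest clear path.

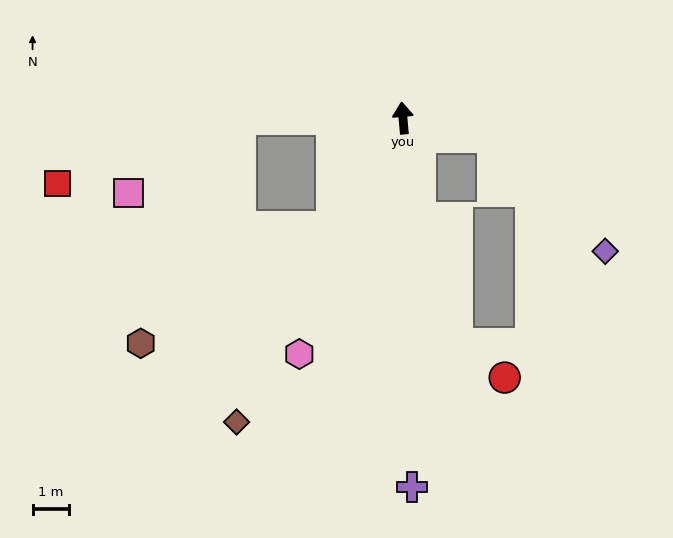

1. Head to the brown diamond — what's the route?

turn left 146°, forward 9.4 m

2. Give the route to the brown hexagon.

blocked — turn left 142°, forward 3.6 m, then turn right 26°, forward 6.1 m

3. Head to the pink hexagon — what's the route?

turn left 151°, forward 7.0 m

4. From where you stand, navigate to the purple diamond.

blocked — turn right 108°, forward 2.5 m, then turn right 32°, forward 4.4 m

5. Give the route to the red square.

blocked — turn left 86°, forward 4.4 m, then turn left 18°, forward 5.3 m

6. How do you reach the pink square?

blocked — turn left 86°, forward 4.4 m, then turn left 32°, forward 3.7 m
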